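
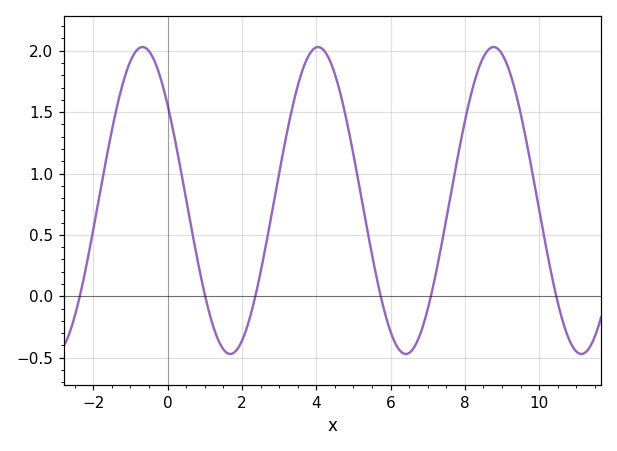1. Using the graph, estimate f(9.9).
0.85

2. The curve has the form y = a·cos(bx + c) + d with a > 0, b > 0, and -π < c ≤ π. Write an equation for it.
y = 1.25cos(1.3x + 0.9) + 0.78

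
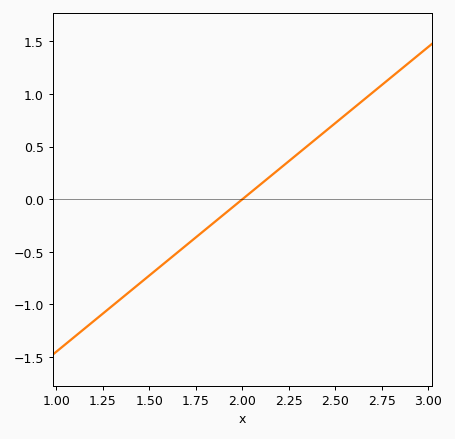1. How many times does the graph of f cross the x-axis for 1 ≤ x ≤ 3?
1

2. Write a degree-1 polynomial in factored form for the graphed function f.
y = 1.45(x - 2)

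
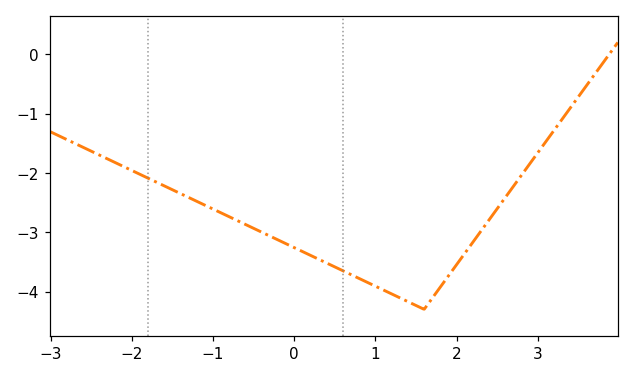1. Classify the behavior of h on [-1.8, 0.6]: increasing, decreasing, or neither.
decreasing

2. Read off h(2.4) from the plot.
-2.8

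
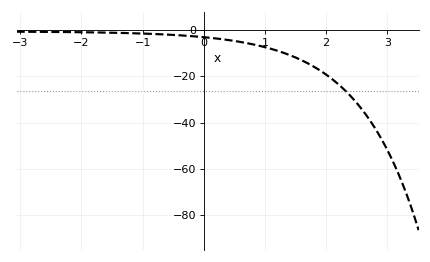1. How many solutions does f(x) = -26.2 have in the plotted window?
1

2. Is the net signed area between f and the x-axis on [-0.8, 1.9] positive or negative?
negative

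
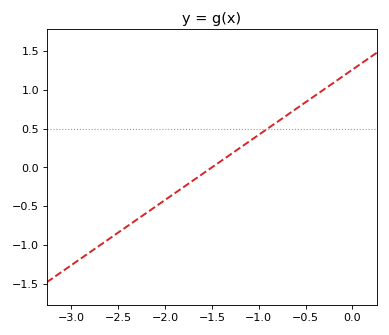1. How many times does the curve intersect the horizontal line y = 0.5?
1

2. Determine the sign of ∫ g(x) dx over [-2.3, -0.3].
positive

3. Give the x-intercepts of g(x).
-1.5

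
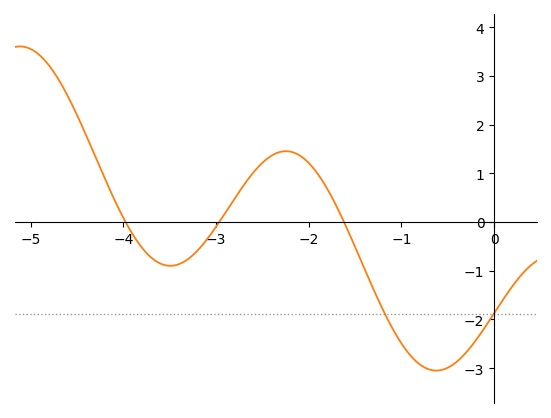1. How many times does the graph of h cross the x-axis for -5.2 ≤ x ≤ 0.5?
3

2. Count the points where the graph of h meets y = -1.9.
2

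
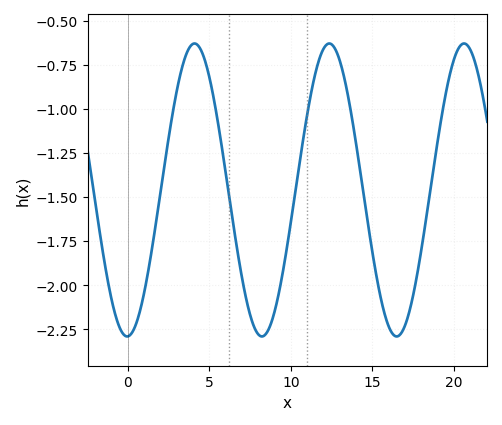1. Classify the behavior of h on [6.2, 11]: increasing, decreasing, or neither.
neither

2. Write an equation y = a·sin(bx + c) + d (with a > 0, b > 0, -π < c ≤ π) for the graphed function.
y = 0.83sin(0.76x - 1.54) - 1.46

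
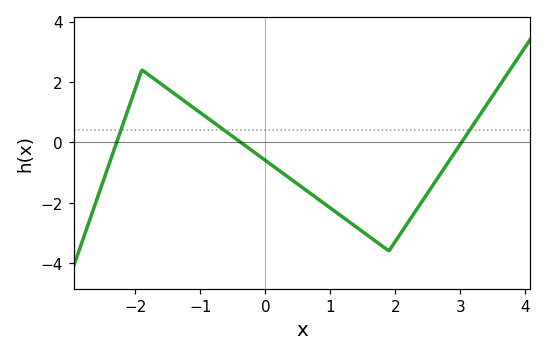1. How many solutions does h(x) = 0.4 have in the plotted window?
3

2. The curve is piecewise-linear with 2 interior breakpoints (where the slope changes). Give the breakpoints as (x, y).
(-1.9, 2.4); (1.9, -3.6)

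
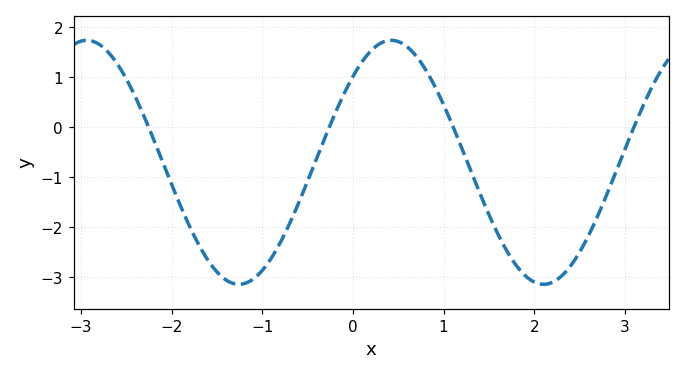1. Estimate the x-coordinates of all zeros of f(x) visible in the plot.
-2.25, -0.262, 1.11, 3.1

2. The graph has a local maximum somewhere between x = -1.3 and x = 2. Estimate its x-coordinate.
0.421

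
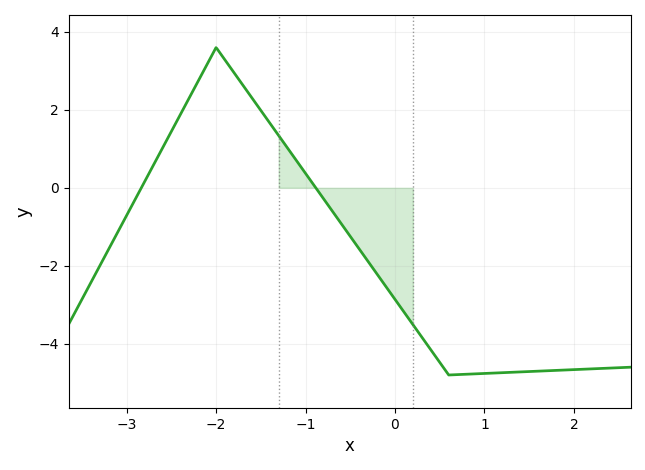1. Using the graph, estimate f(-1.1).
0.692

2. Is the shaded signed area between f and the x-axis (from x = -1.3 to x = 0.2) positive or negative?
negative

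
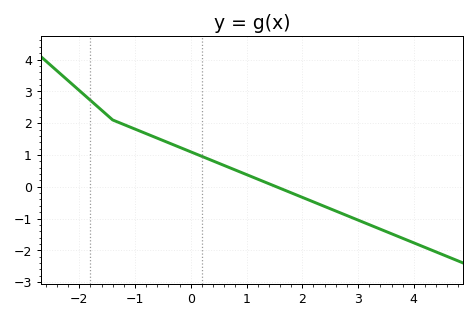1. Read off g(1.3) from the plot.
0.168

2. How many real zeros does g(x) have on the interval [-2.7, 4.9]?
1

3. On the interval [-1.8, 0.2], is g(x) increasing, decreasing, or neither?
decreasing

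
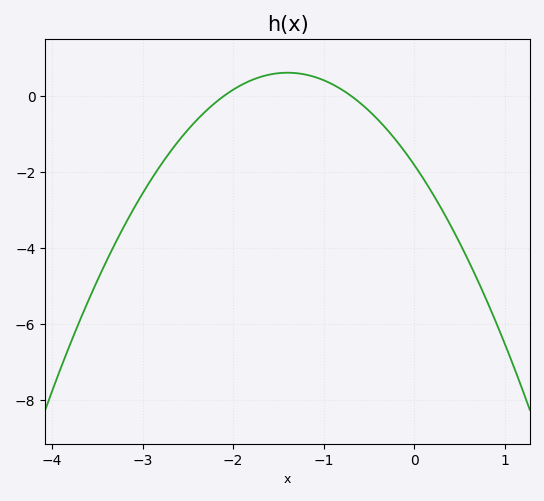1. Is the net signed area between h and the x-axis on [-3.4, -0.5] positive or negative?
negative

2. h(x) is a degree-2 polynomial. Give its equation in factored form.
y = -1.24(x + 2.1)(x + 0.7)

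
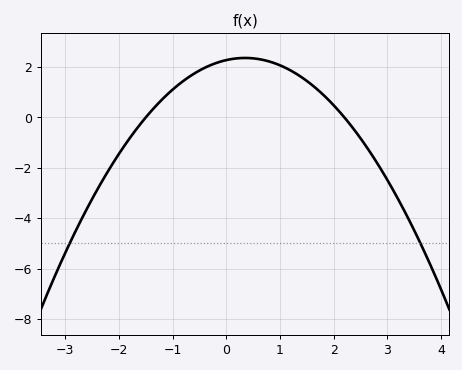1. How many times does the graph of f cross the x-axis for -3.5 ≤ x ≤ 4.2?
2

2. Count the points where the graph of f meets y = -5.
2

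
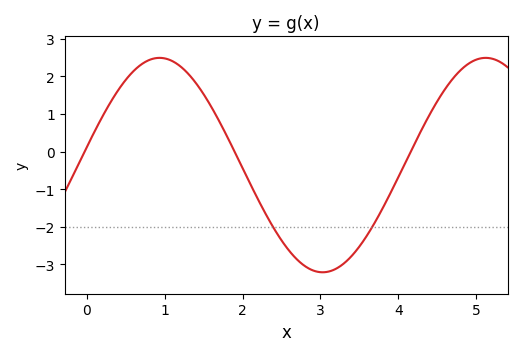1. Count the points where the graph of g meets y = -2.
2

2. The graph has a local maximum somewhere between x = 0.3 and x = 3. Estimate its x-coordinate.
0.934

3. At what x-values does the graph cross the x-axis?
-0.028, 1.9, 4.16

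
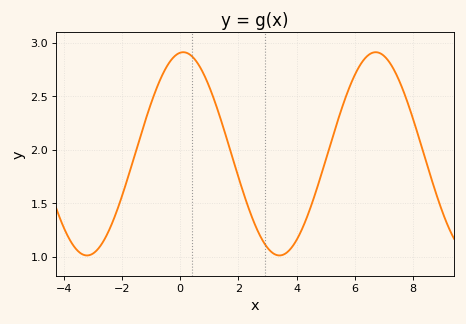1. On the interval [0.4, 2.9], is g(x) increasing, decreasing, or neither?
decreasing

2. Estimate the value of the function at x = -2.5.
1.2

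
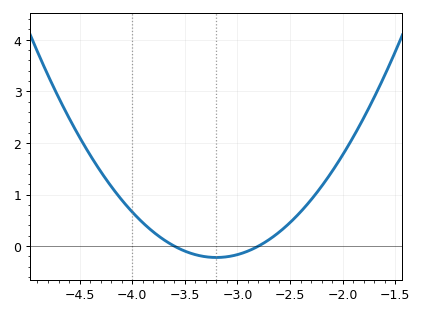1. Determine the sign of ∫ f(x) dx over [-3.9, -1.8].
positive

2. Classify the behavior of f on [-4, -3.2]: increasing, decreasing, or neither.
decreasing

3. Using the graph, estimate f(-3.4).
-0.2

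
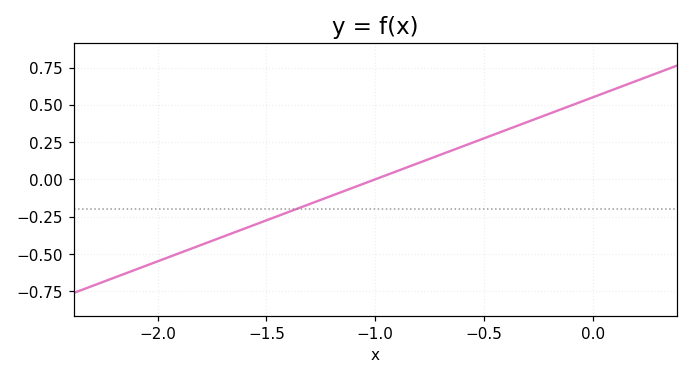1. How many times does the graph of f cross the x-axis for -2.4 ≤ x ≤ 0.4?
1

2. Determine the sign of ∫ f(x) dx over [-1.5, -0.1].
positive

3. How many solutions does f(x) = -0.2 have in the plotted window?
1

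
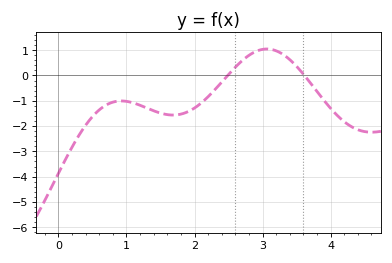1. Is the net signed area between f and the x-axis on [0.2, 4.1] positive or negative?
negative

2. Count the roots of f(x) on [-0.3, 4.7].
2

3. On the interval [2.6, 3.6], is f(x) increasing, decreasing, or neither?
neither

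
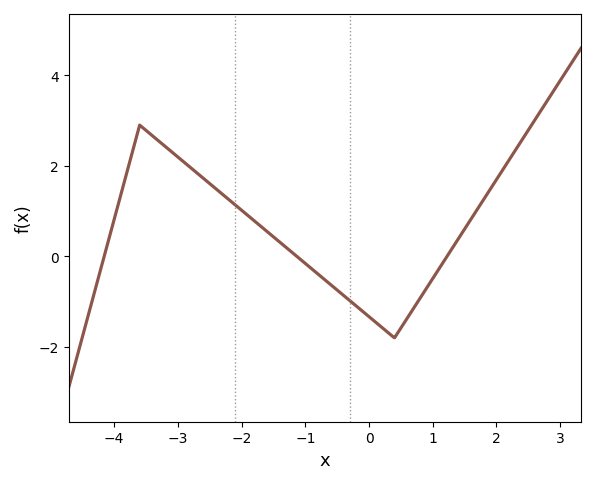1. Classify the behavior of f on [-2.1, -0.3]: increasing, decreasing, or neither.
decreasing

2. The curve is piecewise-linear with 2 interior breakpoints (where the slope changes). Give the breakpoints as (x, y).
(-3.6, 2.9); (0.4, -1.8)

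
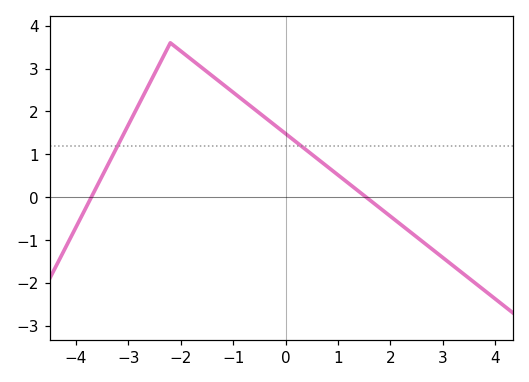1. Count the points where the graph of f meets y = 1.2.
2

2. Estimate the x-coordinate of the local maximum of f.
-2.2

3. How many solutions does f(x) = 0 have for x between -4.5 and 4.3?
2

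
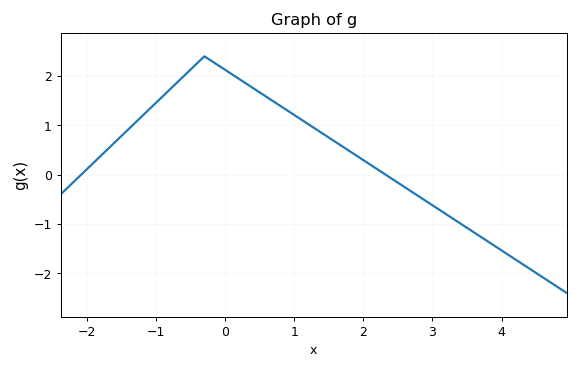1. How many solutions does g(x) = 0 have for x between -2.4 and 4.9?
2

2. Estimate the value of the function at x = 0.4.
1.76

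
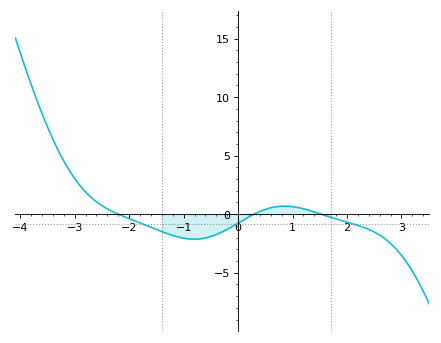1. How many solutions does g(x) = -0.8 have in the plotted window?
3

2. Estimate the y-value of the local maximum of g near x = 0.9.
0.692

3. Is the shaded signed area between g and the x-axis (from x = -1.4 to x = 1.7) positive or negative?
negative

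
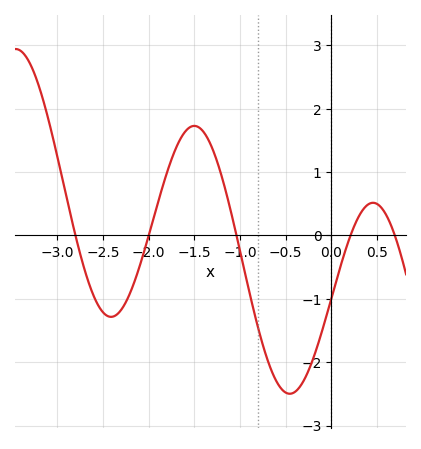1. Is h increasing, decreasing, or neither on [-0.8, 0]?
neither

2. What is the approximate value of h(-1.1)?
0.373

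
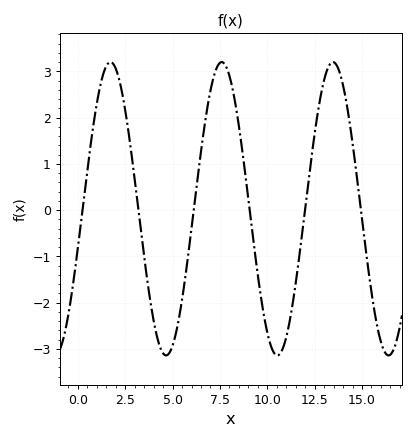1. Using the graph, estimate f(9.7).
-2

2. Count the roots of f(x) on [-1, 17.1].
6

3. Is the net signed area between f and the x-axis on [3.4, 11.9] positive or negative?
negative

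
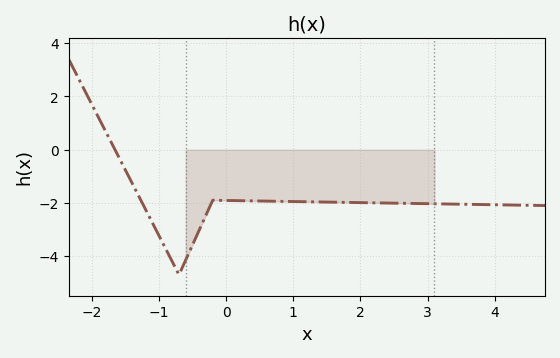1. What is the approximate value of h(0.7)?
-1.94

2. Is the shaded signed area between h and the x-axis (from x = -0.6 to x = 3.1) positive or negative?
negative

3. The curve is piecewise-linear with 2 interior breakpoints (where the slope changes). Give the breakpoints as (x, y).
(-0.7, -4.7); (-0.2, -1.9)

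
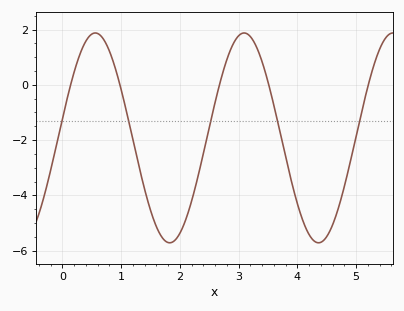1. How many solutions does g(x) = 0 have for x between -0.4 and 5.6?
5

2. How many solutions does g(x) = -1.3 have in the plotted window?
5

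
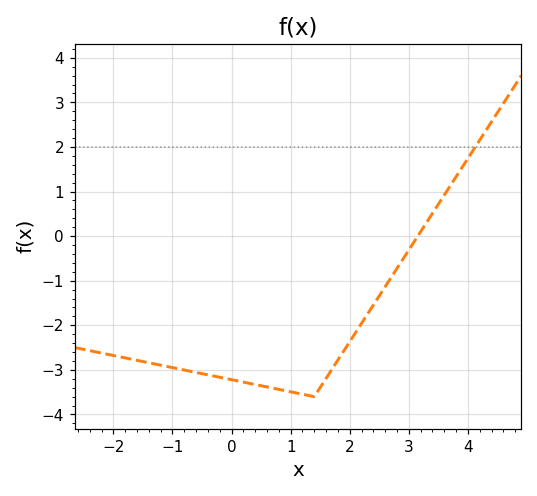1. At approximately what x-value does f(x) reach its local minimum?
1.4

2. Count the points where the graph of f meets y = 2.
1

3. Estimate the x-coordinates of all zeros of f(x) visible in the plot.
3.15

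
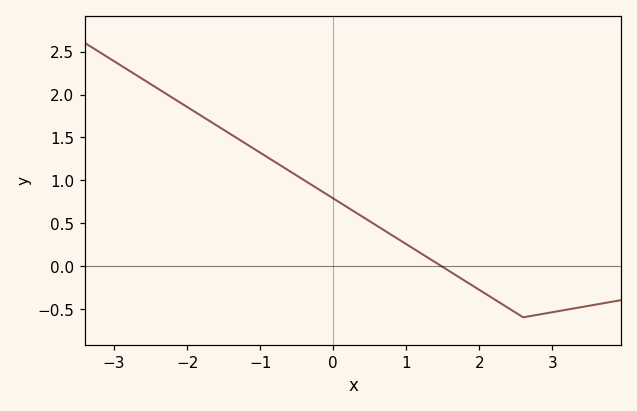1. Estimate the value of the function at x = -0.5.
1.05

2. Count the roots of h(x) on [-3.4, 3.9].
1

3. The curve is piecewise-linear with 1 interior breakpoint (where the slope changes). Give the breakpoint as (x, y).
(2.6, -0.6)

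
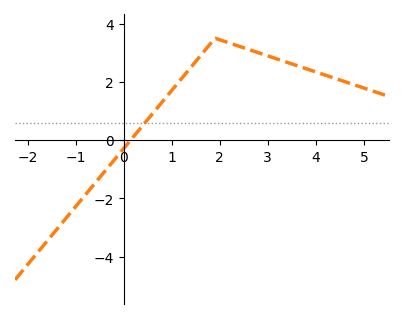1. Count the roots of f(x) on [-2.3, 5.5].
1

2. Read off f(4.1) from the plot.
2.28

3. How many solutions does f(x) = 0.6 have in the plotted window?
1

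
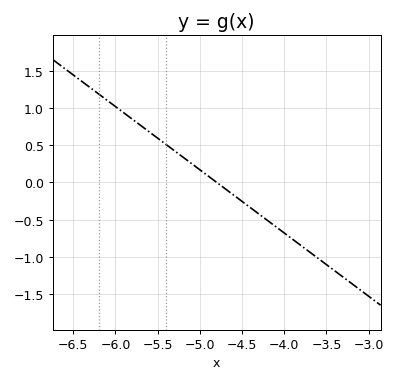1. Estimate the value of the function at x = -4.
-0.68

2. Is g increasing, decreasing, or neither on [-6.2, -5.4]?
decreasing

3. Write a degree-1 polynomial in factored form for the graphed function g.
y = -0.85(x + 4.8)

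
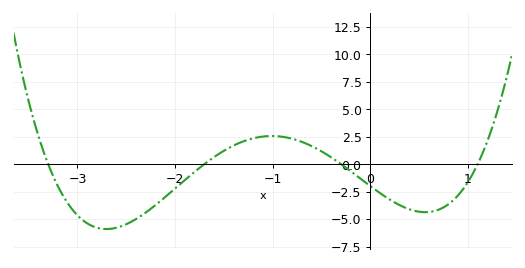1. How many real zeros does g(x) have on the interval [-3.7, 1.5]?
4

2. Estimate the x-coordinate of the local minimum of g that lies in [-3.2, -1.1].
-2.7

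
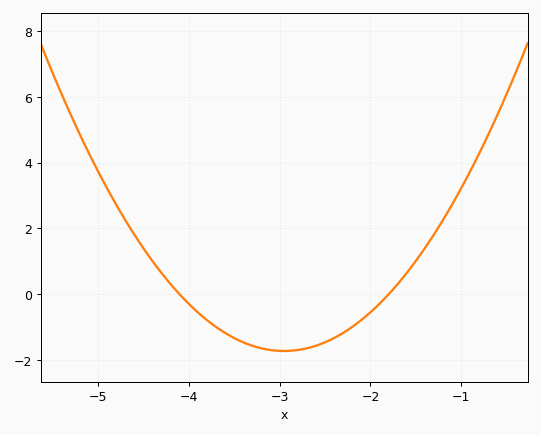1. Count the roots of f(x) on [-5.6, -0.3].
2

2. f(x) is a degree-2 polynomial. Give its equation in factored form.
y = 1.3(x + 4.1)(x + 1.8)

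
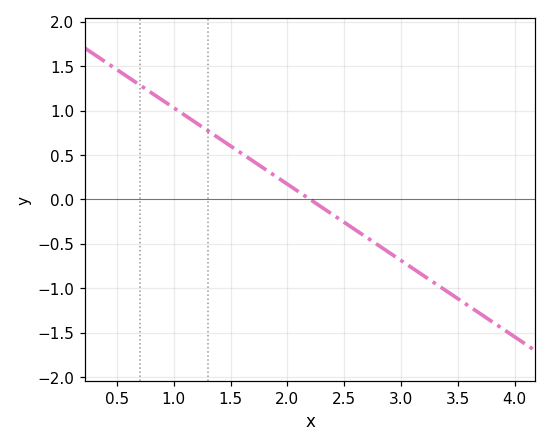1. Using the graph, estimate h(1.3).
0.774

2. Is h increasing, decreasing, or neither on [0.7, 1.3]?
decreasing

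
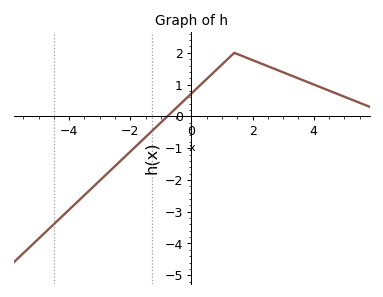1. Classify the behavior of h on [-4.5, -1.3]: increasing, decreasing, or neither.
increasing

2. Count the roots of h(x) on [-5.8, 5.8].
1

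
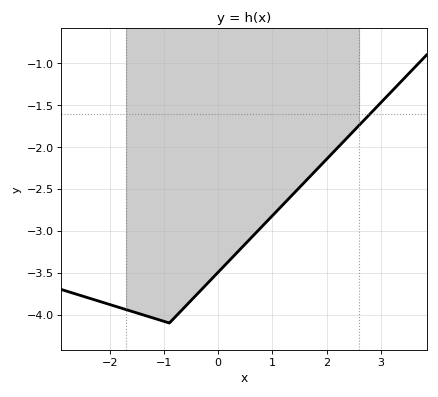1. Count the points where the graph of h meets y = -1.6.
1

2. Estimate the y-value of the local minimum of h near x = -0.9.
-4.1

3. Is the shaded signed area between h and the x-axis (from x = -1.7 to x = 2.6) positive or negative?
negative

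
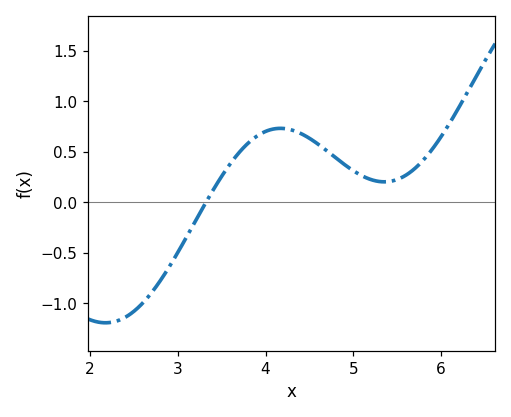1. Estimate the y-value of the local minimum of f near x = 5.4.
0.2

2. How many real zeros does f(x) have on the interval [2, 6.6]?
1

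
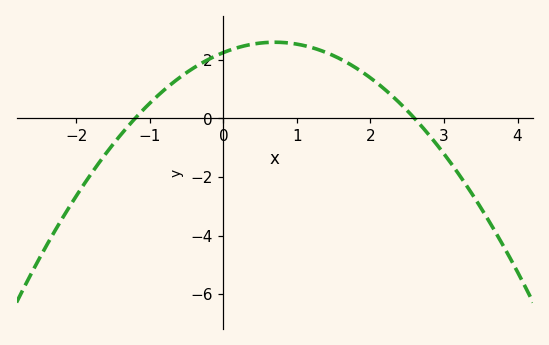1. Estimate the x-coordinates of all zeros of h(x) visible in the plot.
-1.2, 2.6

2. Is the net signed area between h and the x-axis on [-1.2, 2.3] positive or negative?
positive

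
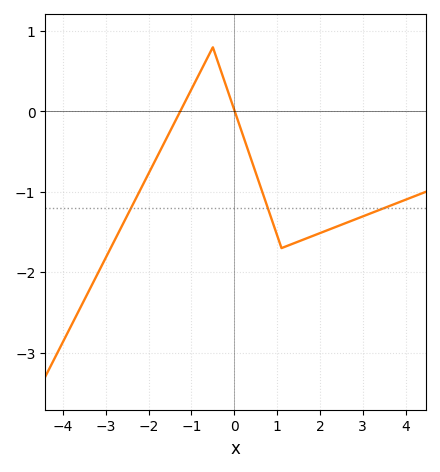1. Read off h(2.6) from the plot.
-1.4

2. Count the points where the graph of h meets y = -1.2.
3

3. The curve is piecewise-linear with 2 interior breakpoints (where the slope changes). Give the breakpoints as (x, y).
(-0.5, 0.8); (1.1, -1.7)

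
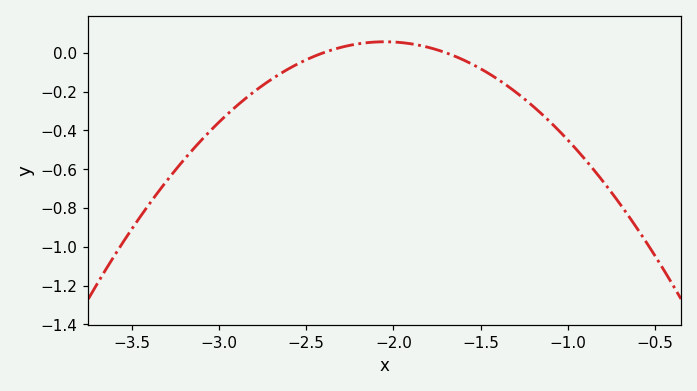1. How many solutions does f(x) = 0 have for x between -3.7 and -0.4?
2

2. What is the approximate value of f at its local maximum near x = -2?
0.06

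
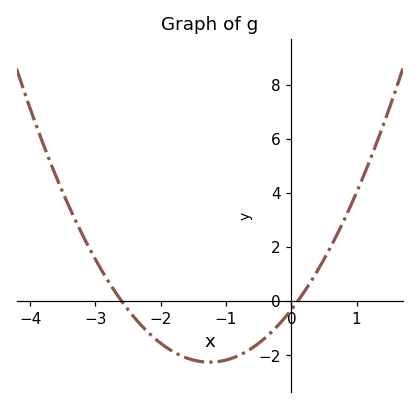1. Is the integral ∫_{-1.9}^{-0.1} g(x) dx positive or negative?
negative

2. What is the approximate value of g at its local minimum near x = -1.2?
-2.26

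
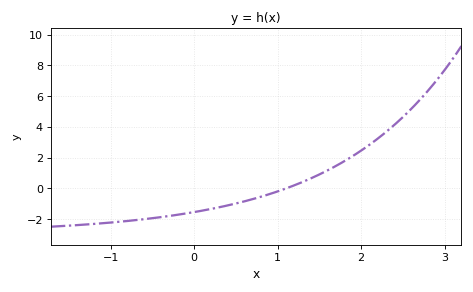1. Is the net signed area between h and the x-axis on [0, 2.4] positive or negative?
positive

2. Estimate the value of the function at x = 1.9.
2.09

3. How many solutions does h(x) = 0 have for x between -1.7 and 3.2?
1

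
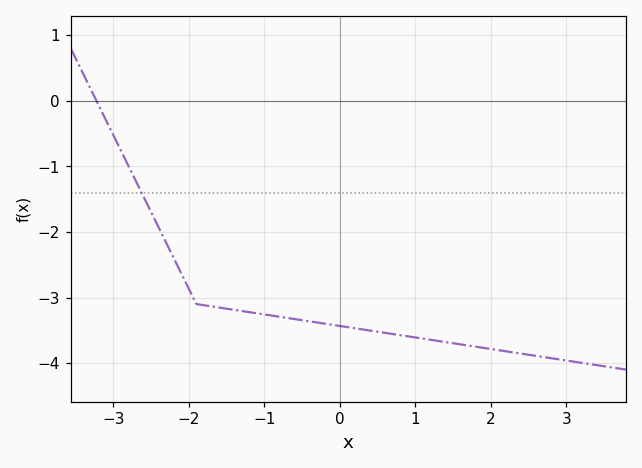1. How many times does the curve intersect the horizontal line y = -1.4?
1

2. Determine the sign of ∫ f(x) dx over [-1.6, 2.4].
negative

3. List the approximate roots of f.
-3.22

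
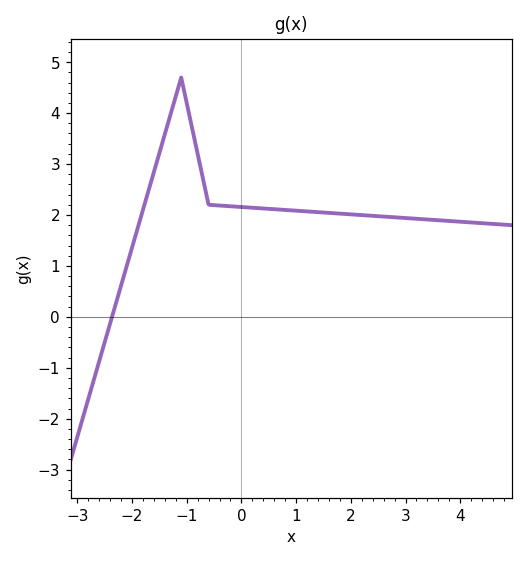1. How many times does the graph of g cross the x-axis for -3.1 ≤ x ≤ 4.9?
1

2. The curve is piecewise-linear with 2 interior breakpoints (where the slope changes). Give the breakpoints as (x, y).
(-1.1, 4.7); (-0.6, 2.2)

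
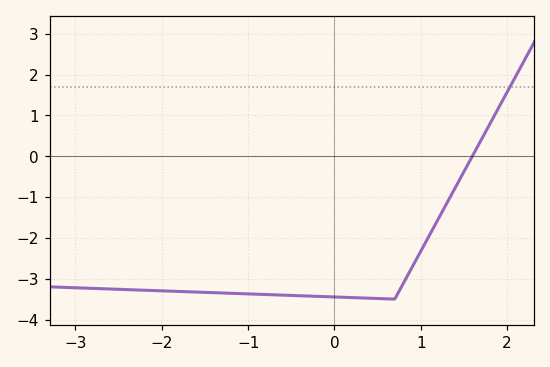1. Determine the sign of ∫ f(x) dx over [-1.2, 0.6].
negative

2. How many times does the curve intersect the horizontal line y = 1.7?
1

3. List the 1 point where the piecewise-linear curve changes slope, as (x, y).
(0.7, -3.5)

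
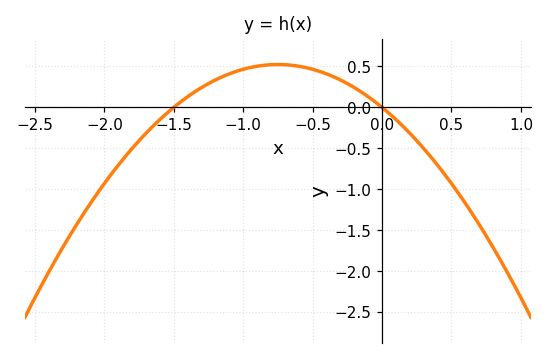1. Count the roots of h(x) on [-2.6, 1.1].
2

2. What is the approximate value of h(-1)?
0.465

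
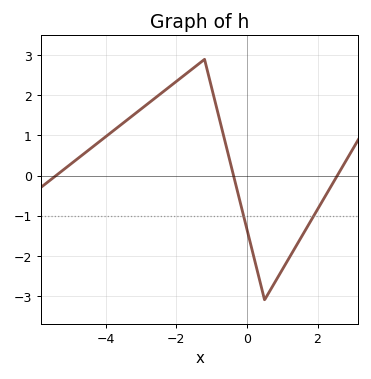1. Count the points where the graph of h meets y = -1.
2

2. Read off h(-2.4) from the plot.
2.07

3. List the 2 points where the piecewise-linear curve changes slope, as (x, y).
(-1.2, 2.9); (0.5, -3.1)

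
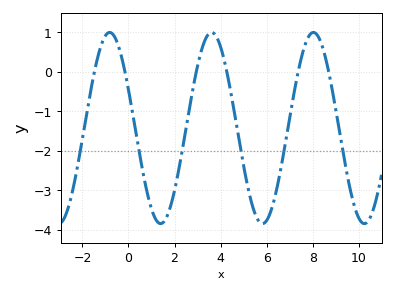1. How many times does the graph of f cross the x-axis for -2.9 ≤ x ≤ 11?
6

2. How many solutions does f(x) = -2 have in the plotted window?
6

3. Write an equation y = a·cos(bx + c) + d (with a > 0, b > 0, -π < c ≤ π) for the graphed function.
y = 2.42cos(1.4x + 1.2) - 1.42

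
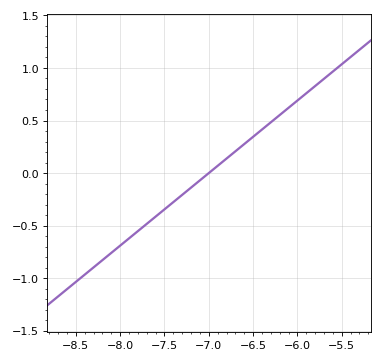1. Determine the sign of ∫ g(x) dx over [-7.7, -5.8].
positive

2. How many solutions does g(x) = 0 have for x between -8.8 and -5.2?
1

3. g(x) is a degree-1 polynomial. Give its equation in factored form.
y = 0.69(x + 7)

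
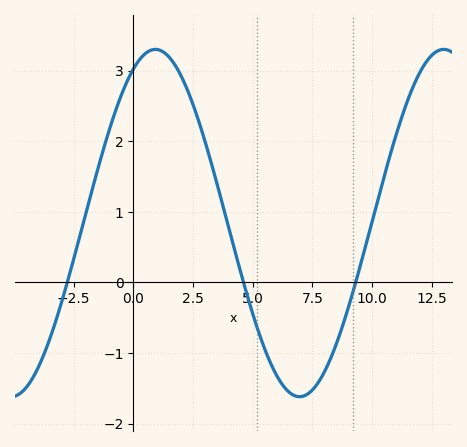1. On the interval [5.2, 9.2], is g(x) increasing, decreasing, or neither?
neither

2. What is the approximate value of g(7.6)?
-1.5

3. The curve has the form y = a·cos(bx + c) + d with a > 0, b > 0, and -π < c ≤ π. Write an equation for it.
y = 2.46cos(0.52x - 0.48) + 0.84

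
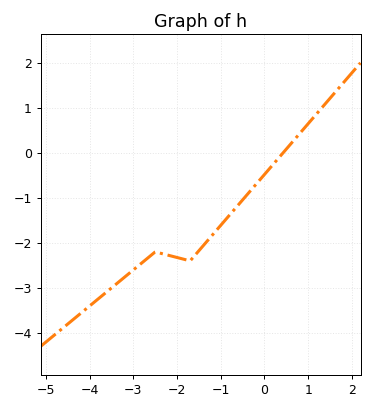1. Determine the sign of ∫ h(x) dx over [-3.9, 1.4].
negative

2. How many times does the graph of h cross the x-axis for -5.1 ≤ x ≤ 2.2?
1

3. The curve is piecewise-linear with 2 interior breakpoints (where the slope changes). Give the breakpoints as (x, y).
(-2.5, -2.2); (-1.7, -2.4)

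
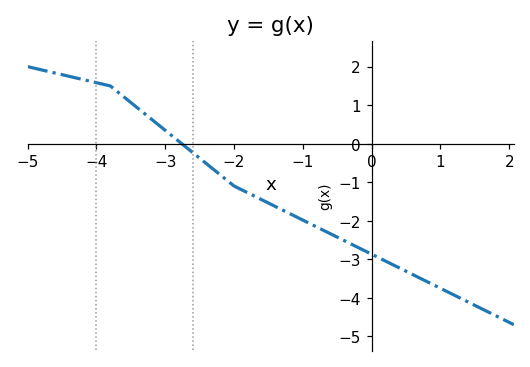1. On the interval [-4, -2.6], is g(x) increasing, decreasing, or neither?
decreasing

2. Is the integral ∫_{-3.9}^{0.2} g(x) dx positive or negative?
negative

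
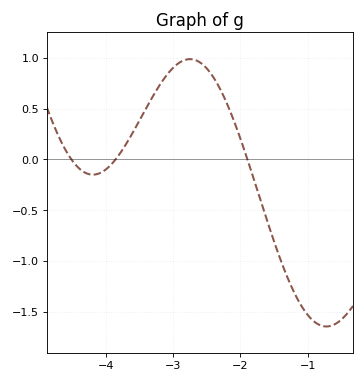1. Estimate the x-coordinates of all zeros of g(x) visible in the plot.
-4.51, -3.86, -1.9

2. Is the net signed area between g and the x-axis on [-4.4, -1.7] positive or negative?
positive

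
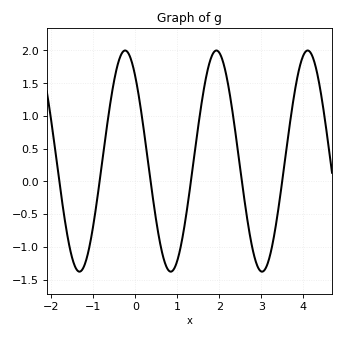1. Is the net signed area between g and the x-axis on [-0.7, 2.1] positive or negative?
positive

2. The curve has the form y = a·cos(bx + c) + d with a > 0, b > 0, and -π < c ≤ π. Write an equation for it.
y = 1.69cos(2.89x + 0.702) + 0.31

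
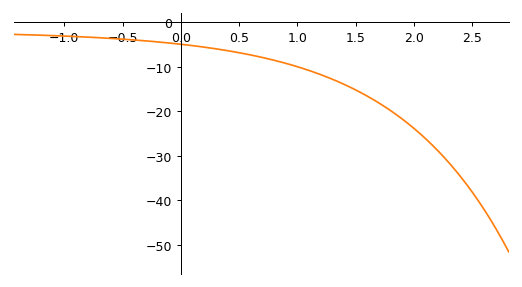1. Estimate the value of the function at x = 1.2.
-11.7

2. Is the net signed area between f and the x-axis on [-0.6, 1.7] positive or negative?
negative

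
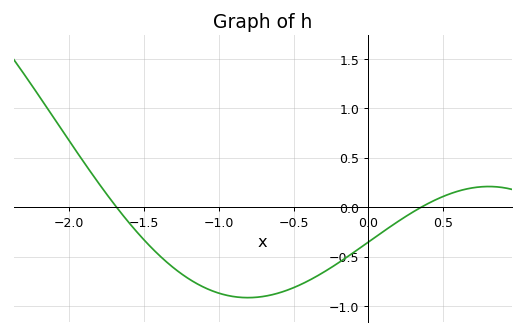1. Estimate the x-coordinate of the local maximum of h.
0.8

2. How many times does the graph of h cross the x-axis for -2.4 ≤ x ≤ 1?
2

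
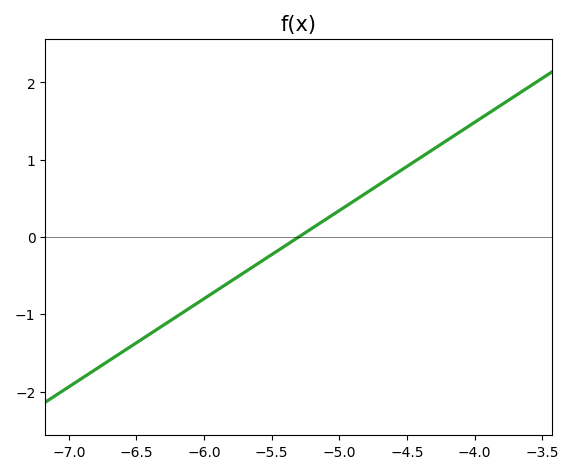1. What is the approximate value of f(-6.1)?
-0.912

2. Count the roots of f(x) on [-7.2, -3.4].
1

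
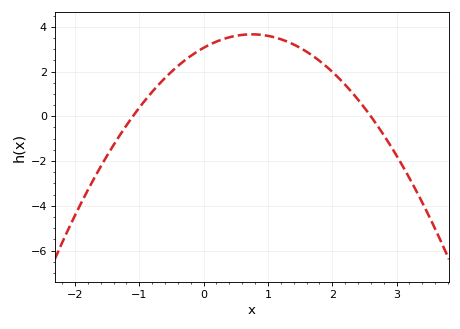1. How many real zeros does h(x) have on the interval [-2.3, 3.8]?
2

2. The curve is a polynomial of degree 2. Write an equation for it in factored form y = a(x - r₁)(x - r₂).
y = -1.07(x + 1.1)(x - 2.6)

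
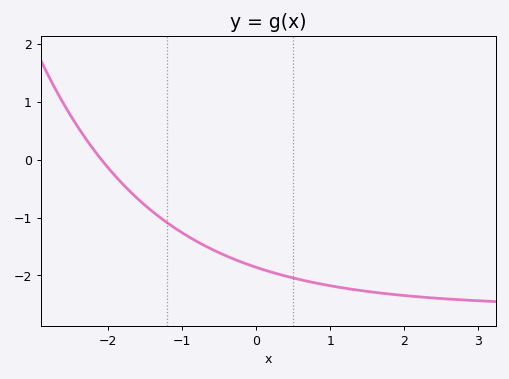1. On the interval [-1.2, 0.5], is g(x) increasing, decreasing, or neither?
decreasing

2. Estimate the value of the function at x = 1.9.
-2.3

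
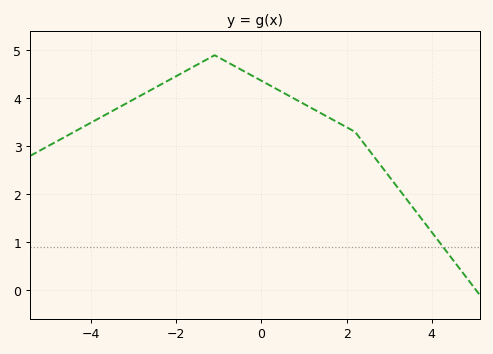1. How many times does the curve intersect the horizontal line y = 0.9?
1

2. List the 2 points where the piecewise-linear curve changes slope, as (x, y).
(-1.1, 4.9); (2.2, 3.3)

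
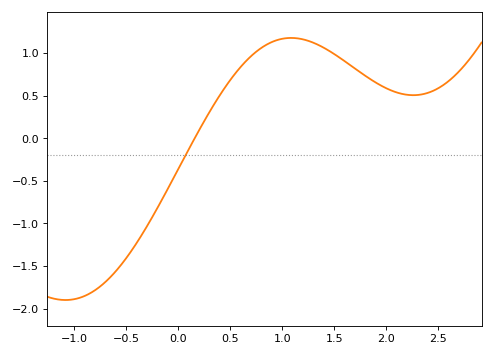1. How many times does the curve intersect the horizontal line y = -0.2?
1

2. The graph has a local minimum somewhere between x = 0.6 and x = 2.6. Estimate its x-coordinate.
2.26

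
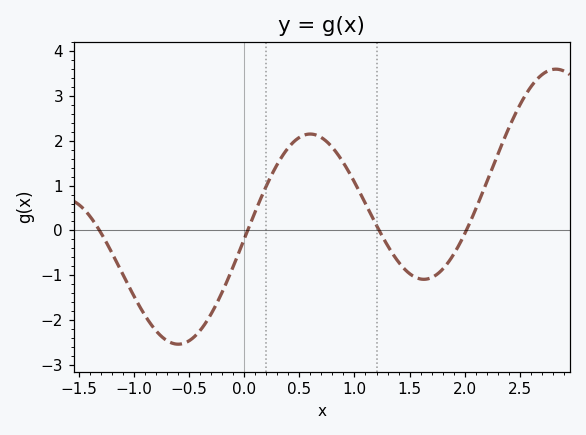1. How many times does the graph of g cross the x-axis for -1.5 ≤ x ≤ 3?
4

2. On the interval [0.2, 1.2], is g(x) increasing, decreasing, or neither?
neither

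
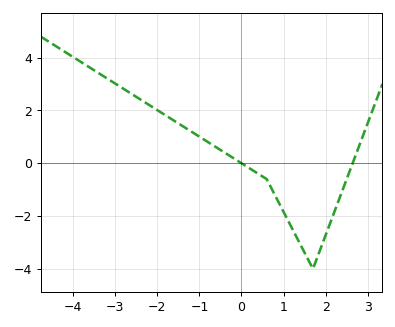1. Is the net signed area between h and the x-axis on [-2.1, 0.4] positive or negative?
positive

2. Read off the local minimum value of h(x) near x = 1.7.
-4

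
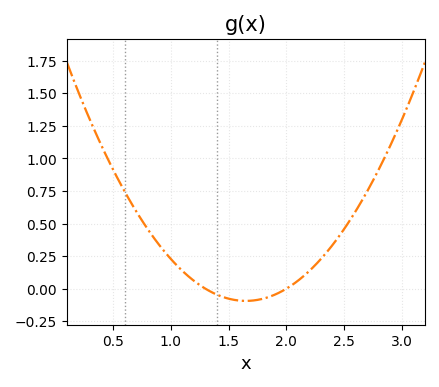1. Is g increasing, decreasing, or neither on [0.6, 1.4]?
decreasing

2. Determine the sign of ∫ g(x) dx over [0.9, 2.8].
positive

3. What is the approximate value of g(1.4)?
-0.046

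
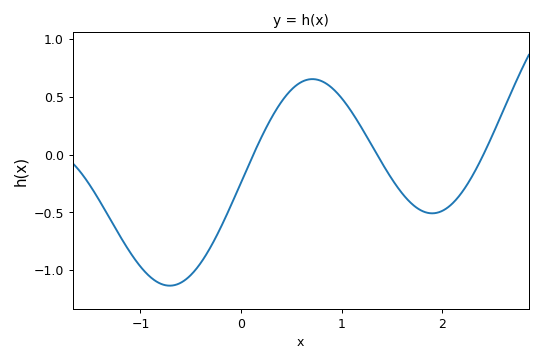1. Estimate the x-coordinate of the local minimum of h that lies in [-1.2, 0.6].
-0.709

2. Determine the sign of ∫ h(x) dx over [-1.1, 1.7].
negative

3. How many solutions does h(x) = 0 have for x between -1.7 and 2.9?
3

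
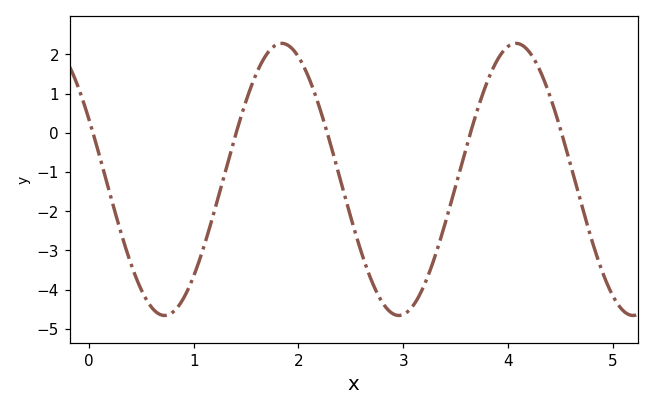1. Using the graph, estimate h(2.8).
-4.32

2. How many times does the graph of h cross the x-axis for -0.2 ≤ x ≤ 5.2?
5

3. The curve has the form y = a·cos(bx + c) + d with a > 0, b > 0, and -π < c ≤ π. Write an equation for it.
y = 3.47cos(2.81x + 1.11) - 1.19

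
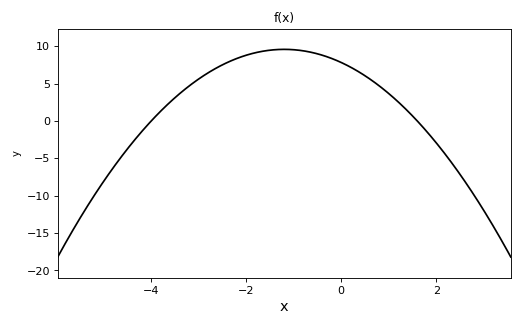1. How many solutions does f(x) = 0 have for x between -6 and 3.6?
2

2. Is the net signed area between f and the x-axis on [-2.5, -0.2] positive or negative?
positive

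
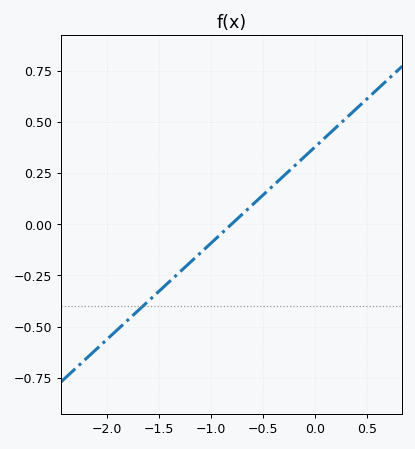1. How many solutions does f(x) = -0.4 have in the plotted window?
1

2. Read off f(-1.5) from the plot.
-0.32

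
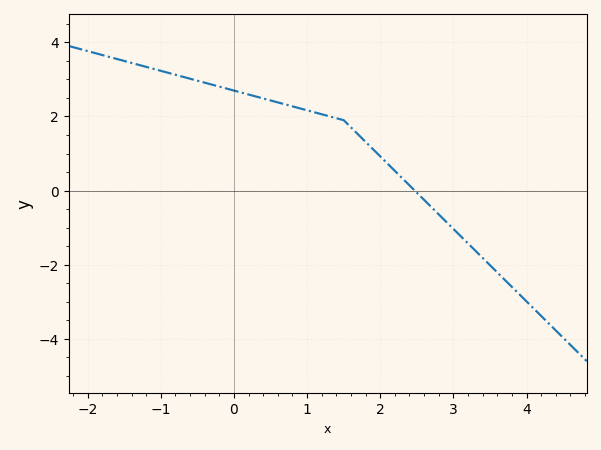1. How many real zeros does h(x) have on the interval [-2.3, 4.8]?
1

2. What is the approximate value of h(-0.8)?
3.2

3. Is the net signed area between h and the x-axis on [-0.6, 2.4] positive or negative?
positive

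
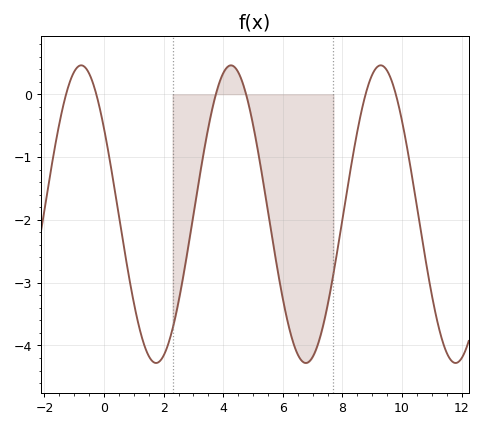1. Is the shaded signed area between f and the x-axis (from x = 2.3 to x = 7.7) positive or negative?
negative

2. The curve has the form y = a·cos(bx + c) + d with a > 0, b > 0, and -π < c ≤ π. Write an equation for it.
y = 2.37cos(1.25x + 0.96) - 1.91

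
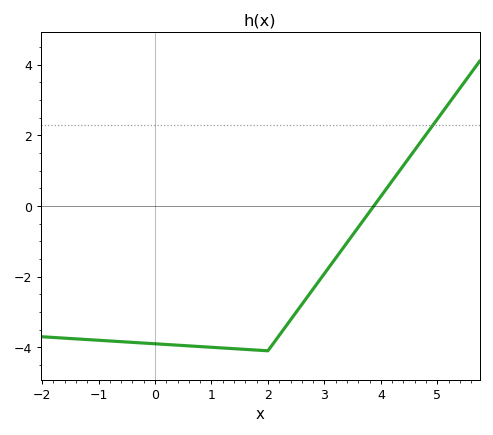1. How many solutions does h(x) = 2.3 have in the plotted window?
1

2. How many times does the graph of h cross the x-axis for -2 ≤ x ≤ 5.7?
1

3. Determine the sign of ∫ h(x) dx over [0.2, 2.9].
negative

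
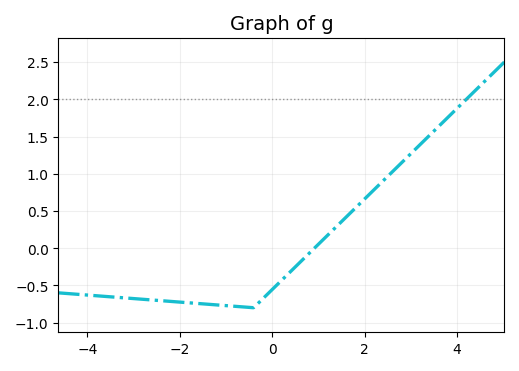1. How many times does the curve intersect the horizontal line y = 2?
1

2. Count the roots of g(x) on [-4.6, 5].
1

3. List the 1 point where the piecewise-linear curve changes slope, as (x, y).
(-0.4, -0.8)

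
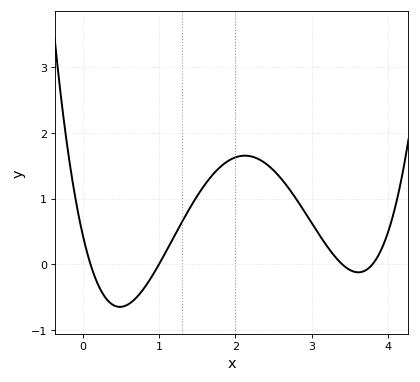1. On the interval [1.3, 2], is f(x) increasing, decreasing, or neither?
increasing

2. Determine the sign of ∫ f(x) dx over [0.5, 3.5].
positive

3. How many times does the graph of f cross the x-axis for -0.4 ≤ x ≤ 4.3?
4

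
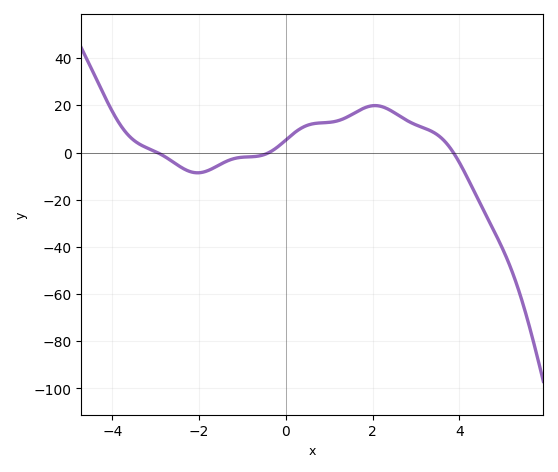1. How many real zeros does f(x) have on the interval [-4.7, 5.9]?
3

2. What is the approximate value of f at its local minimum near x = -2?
-8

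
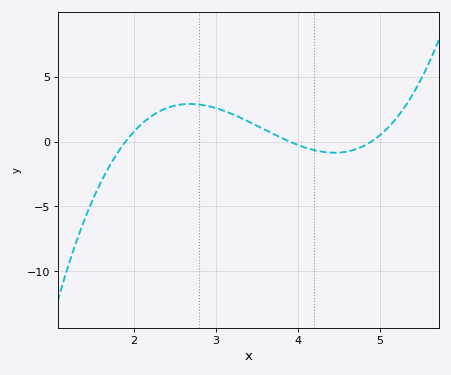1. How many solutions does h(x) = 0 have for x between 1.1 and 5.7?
3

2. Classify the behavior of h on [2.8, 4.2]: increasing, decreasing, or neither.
decreasing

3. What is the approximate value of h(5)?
0.467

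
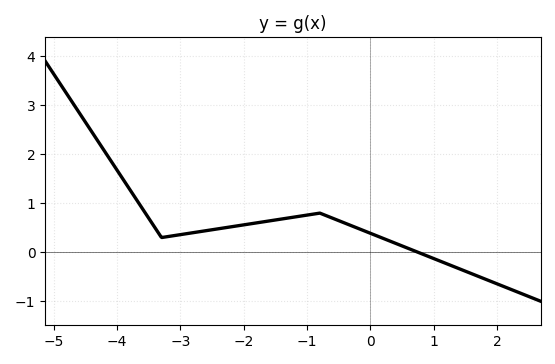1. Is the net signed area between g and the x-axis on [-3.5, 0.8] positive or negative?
positive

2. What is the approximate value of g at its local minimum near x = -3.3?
0.301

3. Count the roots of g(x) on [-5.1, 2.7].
1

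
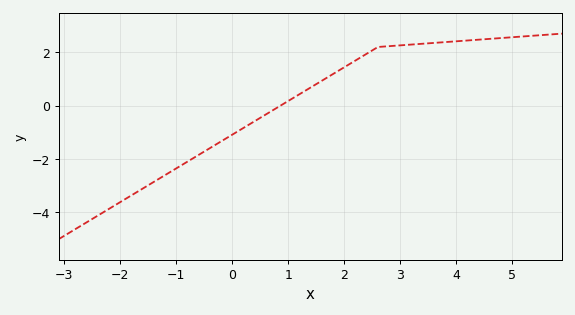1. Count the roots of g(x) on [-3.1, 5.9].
1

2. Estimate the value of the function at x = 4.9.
2.55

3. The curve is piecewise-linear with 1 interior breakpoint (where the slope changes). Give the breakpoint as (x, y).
(2.6, 2.2)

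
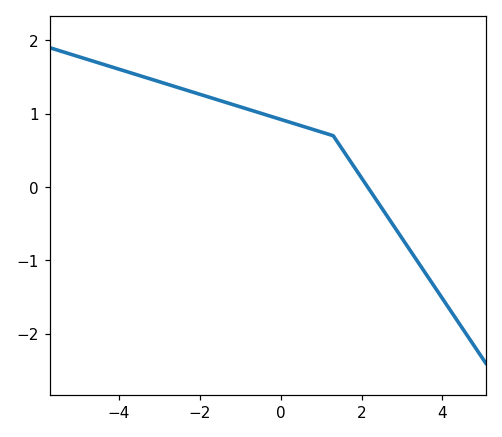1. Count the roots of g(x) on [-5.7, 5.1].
1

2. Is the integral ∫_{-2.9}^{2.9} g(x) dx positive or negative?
positive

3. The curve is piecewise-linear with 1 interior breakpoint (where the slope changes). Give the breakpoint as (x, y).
(1.3, 0.7)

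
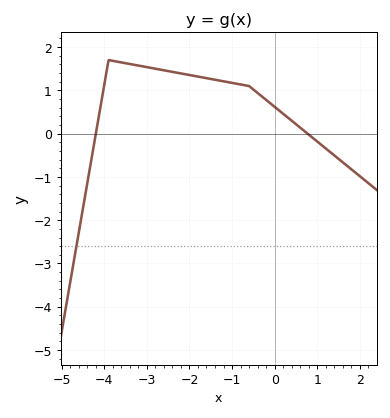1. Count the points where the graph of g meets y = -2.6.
1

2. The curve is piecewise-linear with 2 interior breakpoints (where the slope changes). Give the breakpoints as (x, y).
(-3.9, 1.7); (-0.6, 1.1)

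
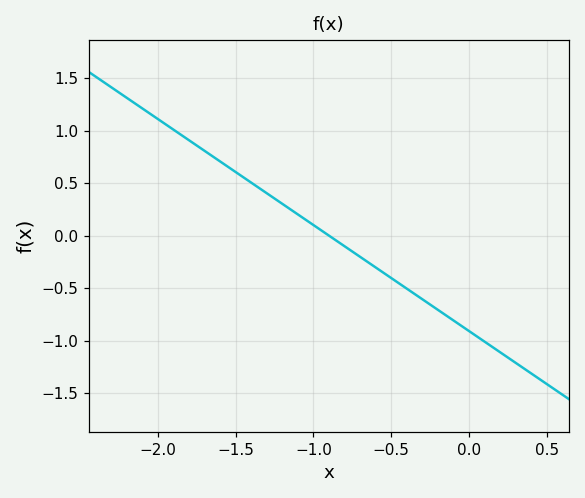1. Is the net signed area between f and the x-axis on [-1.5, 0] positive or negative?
negative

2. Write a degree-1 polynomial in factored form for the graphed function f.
y = -1.01(x + 0.9)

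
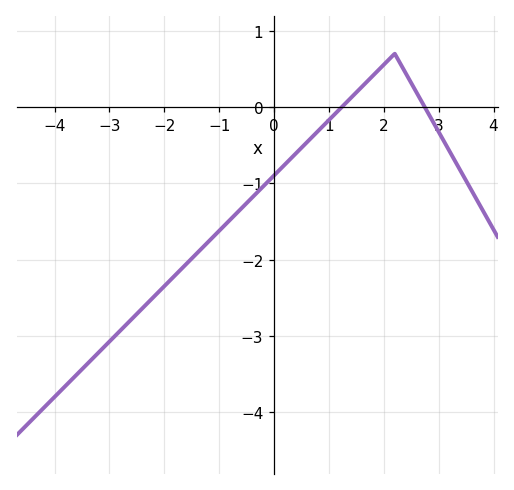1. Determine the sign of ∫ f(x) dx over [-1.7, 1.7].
negative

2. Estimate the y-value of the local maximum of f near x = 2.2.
0.7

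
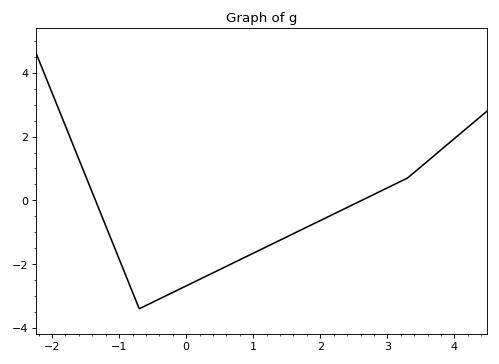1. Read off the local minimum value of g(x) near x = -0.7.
-3.4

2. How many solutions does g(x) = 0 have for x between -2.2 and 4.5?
2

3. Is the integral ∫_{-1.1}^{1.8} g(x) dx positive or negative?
negative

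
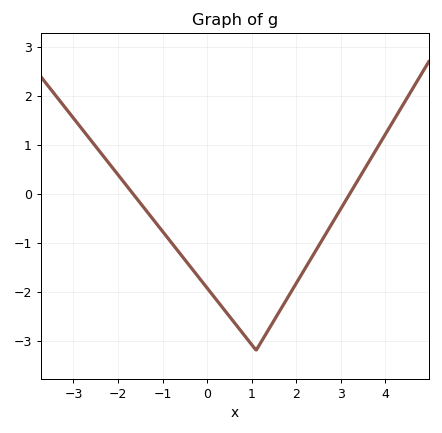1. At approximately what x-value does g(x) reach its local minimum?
1.1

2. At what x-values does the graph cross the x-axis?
-1.66, 3.2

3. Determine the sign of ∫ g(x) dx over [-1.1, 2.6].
negative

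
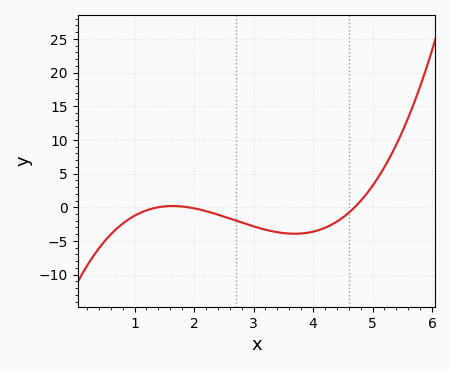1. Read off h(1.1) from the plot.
-0.821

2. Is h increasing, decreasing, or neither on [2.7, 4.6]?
neither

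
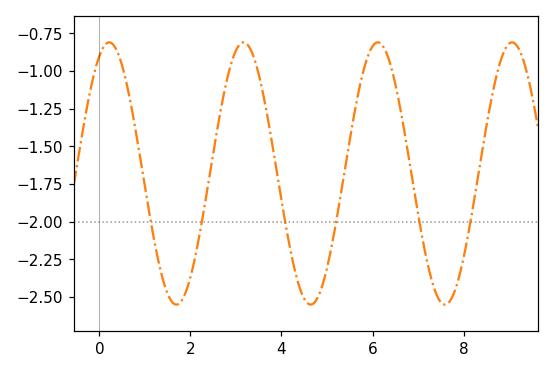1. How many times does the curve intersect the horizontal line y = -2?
6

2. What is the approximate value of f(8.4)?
-1.54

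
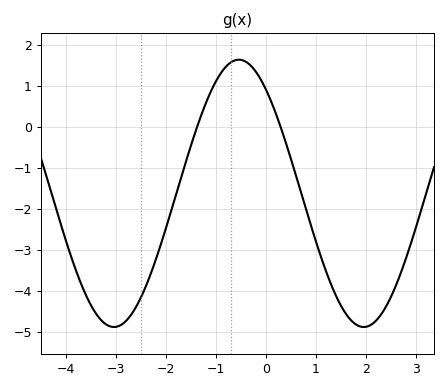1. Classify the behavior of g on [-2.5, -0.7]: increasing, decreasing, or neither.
increasing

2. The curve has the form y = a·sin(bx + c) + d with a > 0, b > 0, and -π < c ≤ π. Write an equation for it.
y = 3.27sin(1.3x + 2.3) - 1.62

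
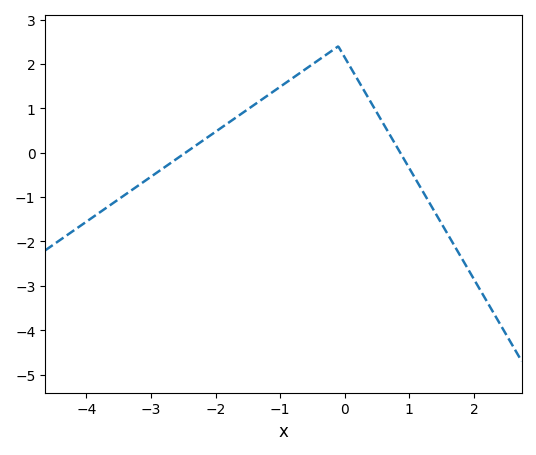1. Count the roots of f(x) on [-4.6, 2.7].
2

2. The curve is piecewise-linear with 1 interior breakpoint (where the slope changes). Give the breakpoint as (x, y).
(-0.1, 2.4)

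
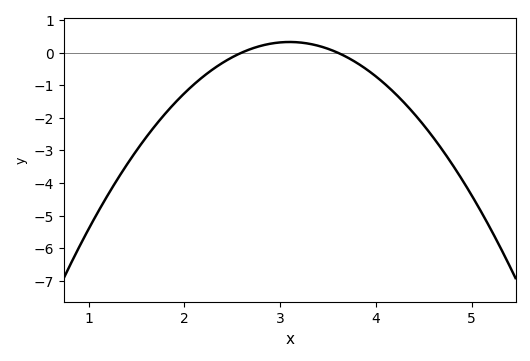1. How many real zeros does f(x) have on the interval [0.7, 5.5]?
2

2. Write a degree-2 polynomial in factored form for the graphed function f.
y = -1.3(x - 2.6)(x - 3.6)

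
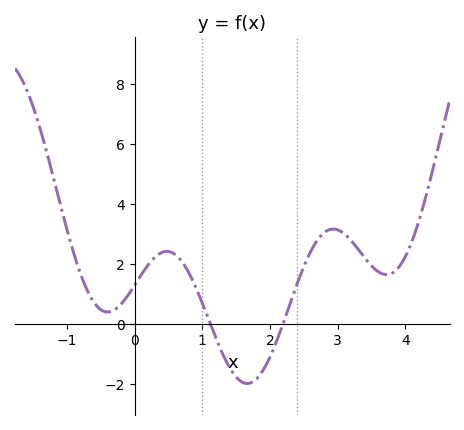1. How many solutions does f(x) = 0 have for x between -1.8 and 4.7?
2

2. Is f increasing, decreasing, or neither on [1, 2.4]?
neither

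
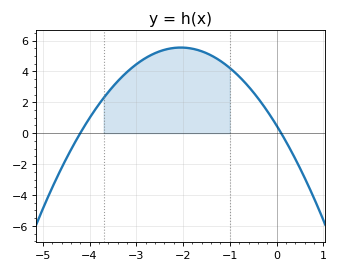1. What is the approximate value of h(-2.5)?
5.3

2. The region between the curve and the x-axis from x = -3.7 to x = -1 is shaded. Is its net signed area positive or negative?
positive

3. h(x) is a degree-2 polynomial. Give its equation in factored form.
y = -1.2(x + 4.2)(x - 0.1)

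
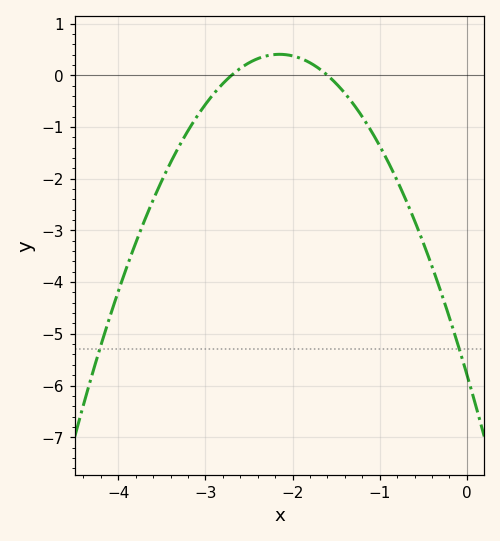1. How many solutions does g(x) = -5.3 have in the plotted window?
2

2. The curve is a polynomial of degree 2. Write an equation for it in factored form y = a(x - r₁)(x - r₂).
y = -1.34(x + 2.7)(x + 1.6)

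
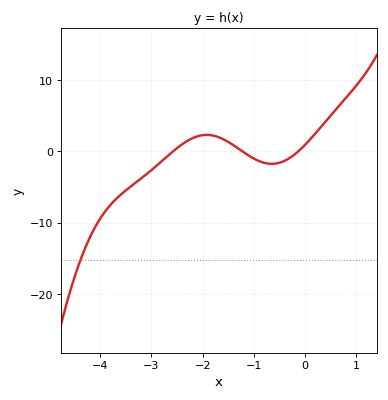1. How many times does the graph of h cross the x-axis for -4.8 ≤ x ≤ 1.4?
3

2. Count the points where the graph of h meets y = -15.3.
1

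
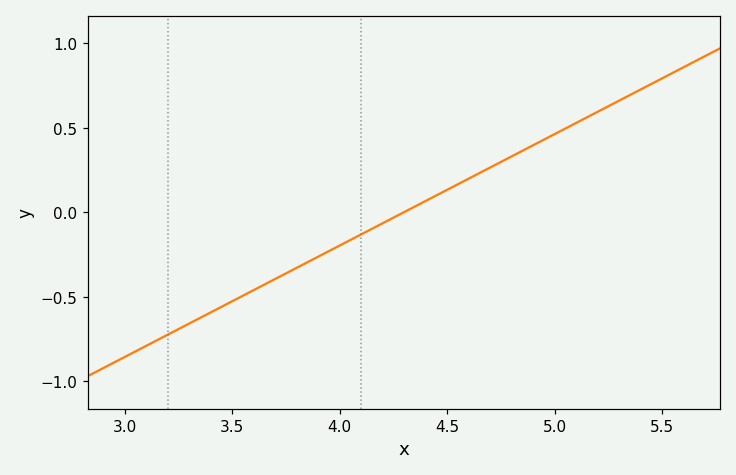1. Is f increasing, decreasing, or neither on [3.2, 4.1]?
increasing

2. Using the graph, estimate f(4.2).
-0.066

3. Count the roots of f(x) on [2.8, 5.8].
1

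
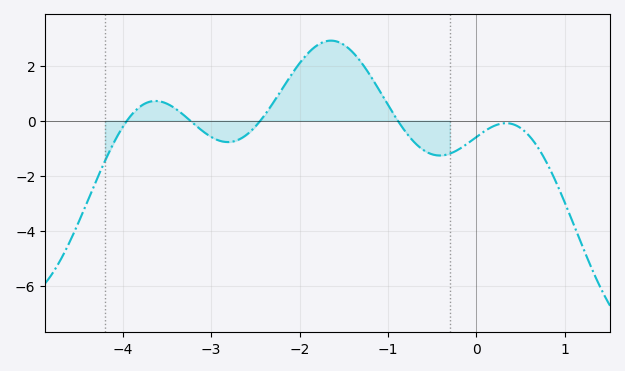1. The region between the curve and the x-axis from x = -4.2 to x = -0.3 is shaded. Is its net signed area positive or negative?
positive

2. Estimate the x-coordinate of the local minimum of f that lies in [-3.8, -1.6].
-2.81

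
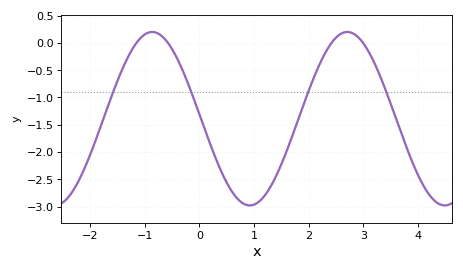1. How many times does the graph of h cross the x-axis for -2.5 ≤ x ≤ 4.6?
4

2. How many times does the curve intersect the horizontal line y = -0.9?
4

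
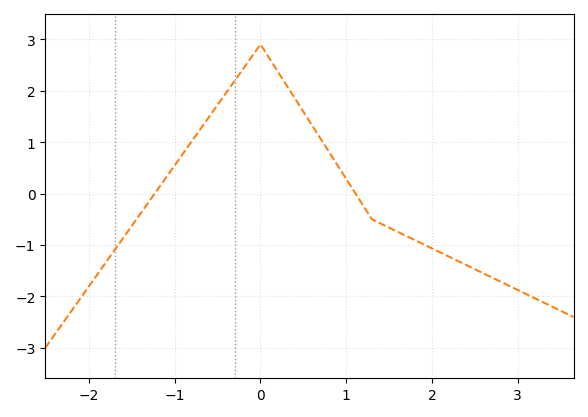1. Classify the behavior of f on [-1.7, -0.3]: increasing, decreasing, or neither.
increasing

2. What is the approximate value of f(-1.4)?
-0.4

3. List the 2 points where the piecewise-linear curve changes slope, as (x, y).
(0, 2.9); (1.3, -0.5)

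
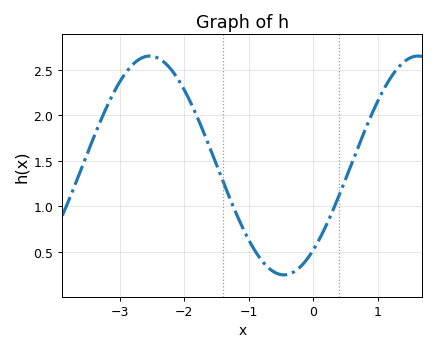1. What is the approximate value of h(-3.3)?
1.94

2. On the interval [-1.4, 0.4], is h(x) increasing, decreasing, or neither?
neither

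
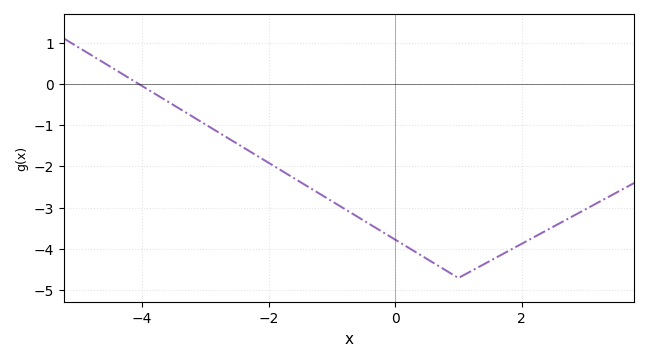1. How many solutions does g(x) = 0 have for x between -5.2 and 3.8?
1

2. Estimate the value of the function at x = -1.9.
-2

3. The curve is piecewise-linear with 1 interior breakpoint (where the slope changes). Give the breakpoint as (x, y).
(1, -4.7)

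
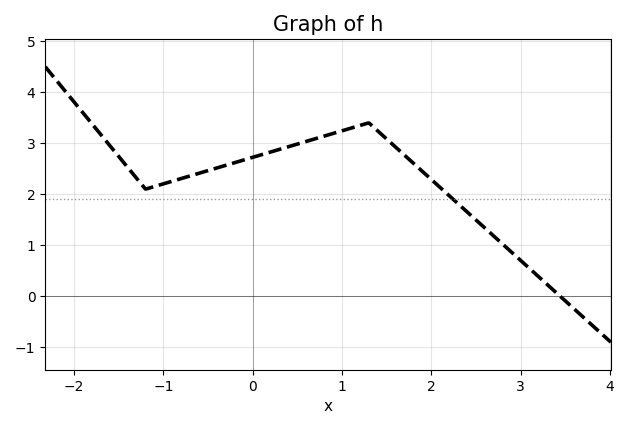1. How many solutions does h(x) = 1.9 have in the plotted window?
1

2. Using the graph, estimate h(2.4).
1.7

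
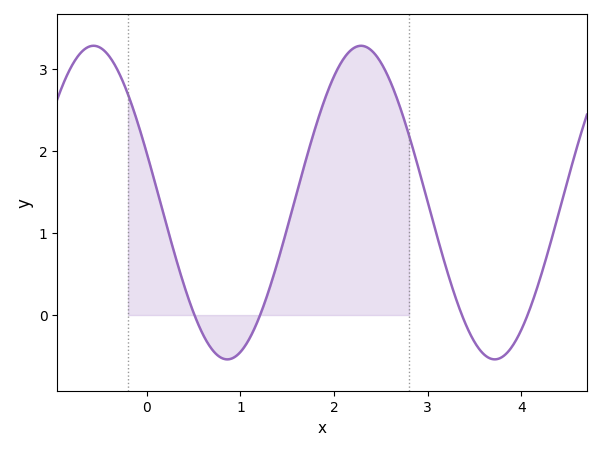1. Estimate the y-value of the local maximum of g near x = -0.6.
3.3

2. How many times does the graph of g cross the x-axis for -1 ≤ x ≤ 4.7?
4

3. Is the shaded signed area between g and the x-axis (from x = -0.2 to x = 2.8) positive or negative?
positive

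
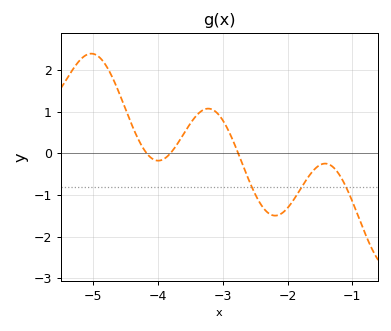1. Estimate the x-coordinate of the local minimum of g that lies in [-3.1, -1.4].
-2.19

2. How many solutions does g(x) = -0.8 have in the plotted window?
3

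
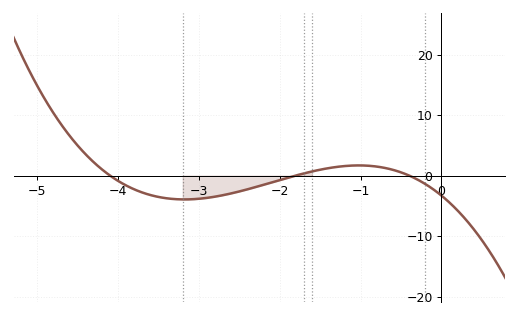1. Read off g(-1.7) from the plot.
0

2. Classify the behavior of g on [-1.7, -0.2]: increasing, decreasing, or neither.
neither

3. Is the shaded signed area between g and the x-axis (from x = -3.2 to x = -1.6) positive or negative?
negative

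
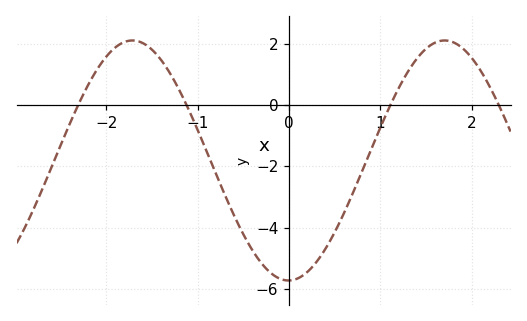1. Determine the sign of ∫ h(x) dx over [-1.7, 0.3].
negative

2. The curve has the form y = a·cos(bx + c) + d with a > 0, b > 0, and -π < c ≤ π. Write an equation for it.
y = 3.91cos(1.84x - 3.13) - 1.81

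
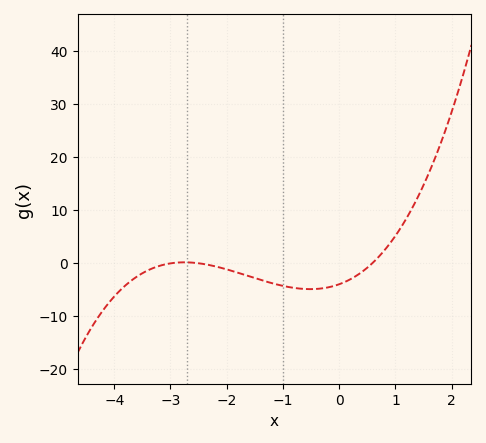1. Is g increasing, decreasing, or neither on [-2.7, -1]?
decreasing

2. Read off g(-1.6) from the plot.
-2.57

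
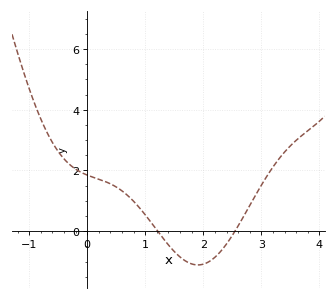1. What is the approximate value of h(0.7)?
1.17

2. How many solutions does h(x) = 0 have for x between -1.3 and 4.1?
2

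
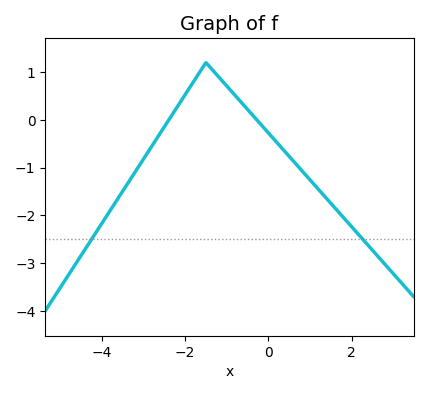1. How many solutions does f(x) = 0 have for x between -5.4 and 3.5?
2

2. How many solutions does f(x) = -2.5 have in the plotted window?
2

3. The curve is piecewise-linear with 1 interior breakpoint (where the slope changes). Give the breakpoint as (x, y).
(-1.5, 1.2)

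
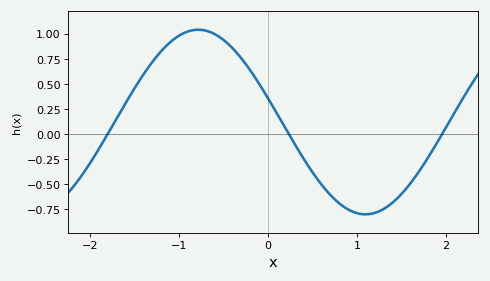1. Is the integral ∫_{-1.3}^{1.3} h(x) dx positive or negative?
positive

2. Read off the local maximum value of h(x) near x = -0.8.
1.05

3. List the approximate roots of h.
-1.8, 0.2, 2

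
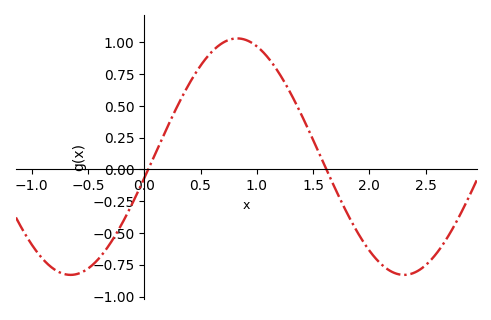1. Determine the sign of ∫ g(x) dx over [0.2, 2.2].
positive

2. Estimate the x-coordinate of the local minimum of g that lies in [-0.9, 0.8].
-0.656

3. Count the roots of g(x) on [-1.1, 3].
2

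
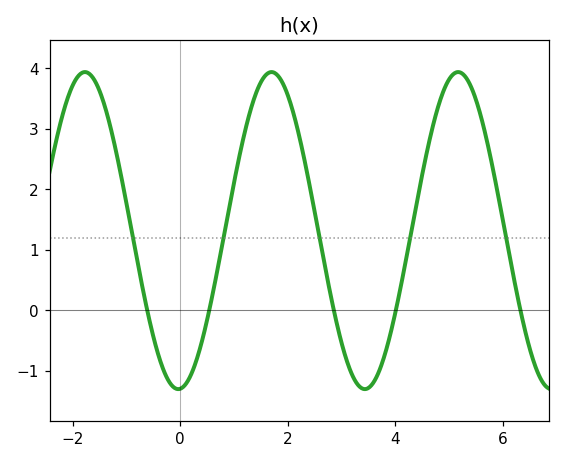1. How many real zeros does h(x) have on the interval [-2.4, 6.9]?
5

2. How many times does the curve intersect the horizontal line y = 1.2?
5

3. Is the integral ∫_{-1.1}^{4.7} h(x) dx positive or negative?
positive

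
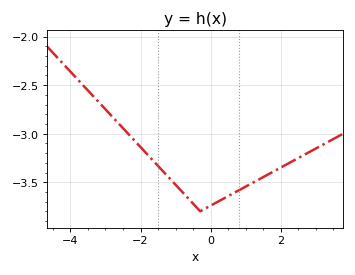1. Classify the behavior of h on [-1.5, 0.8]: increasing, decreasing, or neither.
neither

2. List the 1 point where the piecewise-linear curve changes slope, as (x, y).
(-0.3, -3.8)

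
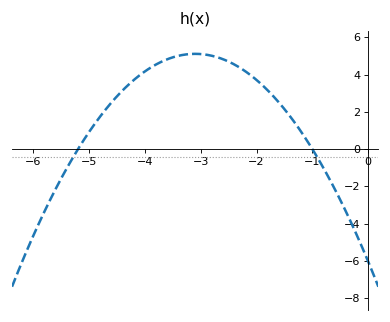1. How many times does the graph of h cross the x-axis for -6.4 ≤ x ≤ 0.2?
2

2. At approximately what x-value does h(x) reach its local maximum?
-3.1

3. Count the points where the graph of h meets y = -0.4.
2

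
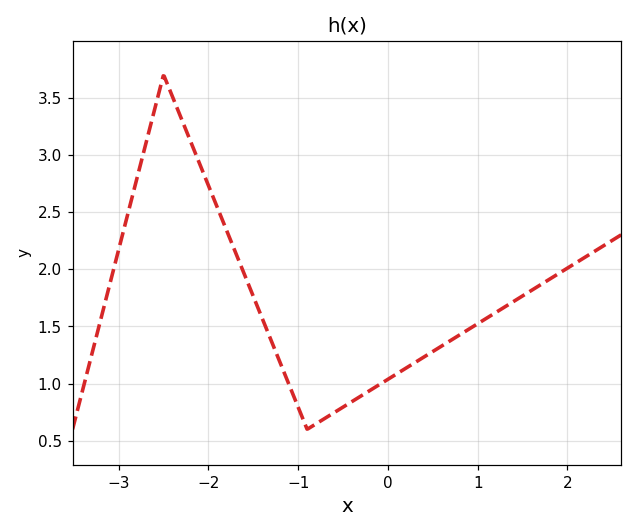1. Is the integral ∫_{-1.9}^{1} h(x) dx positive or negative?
positive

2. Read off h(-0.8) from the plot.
0.649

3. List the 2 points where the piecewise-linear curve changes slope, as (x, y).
(-2.5, 3.7); (-0.9, 0.6)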